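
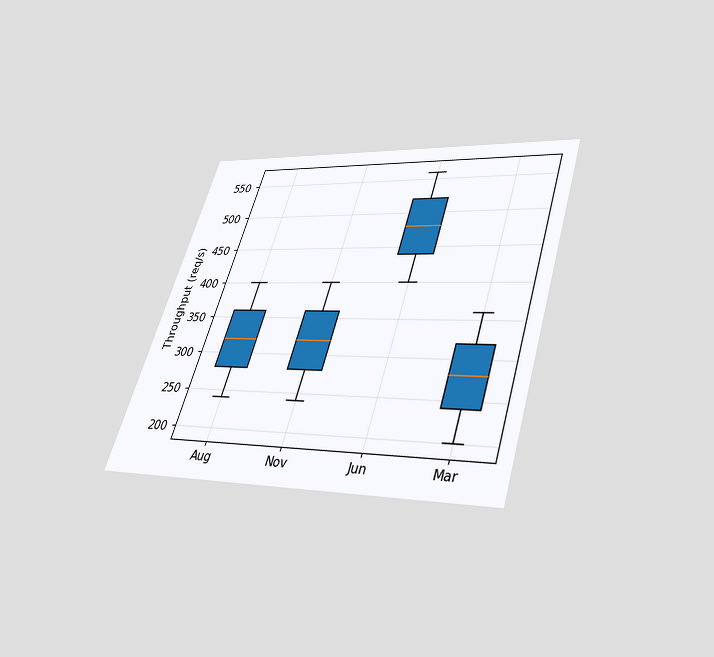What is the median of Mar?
280req/s

The chart is tilted about 17° clockwise and viewed slightly from below. The median line in the Mar box sits at 280req/s.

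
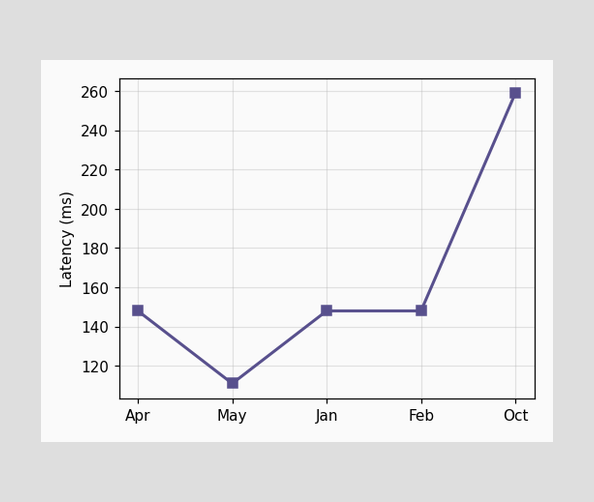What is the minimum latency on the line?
The lowest point is at May, and reading across to the y-axis gives 111ms.

111ms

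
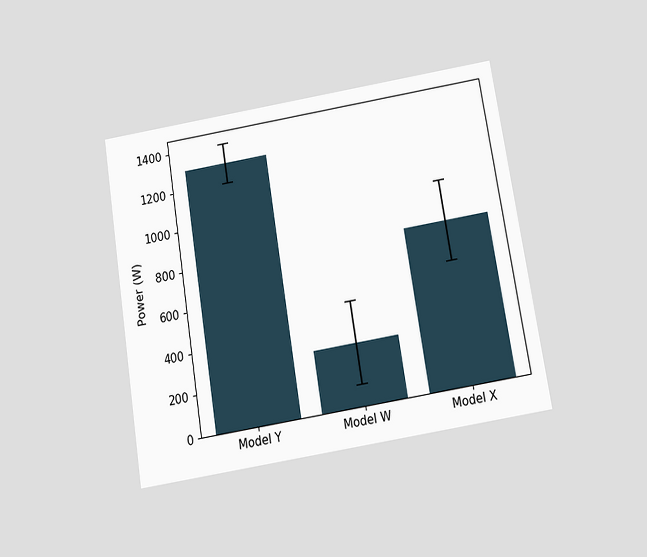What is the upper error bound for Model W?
500W

The chart is tilted about 9° counter-clockwise and viewed slightly from below. The Model W bar's upper whisker reaches 500W.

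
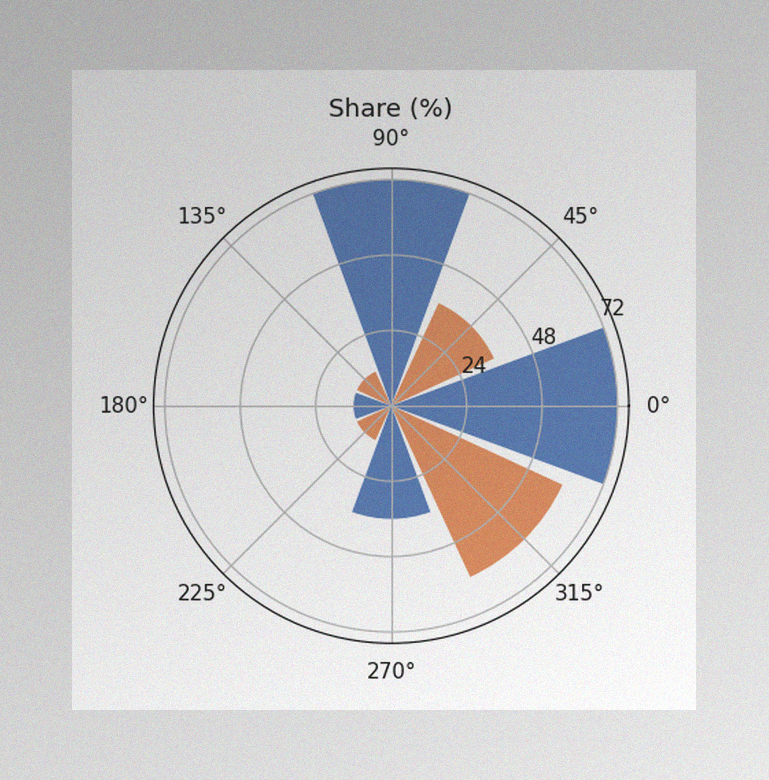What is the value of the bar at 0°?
The image has some photo noise and uneven lighting. The bar at 0° reaches 72% on the radial axis.

72%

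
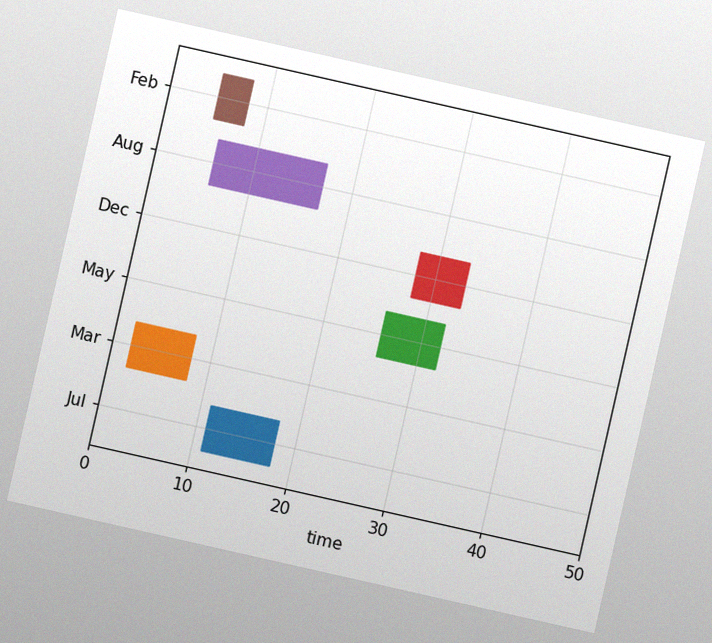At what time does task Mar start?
2

The chart is tilted about 13° clockwise, with some photo noise. The Mar bar begins at t=2.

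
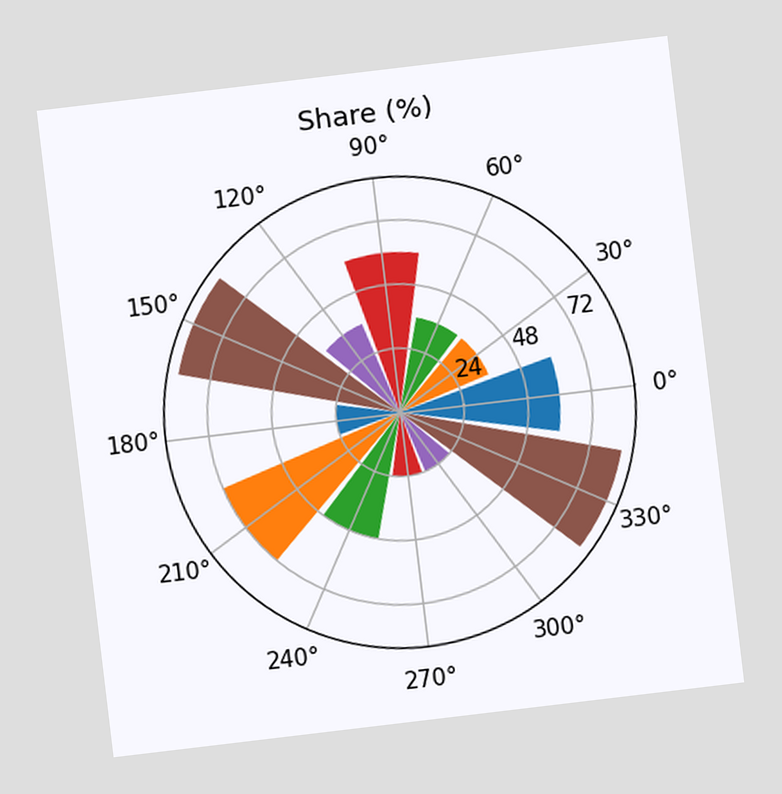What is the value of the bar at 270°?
The chart is tilted about 7° counter-clockwise. The bar at 270° reaches 24% on the radial axis.

24%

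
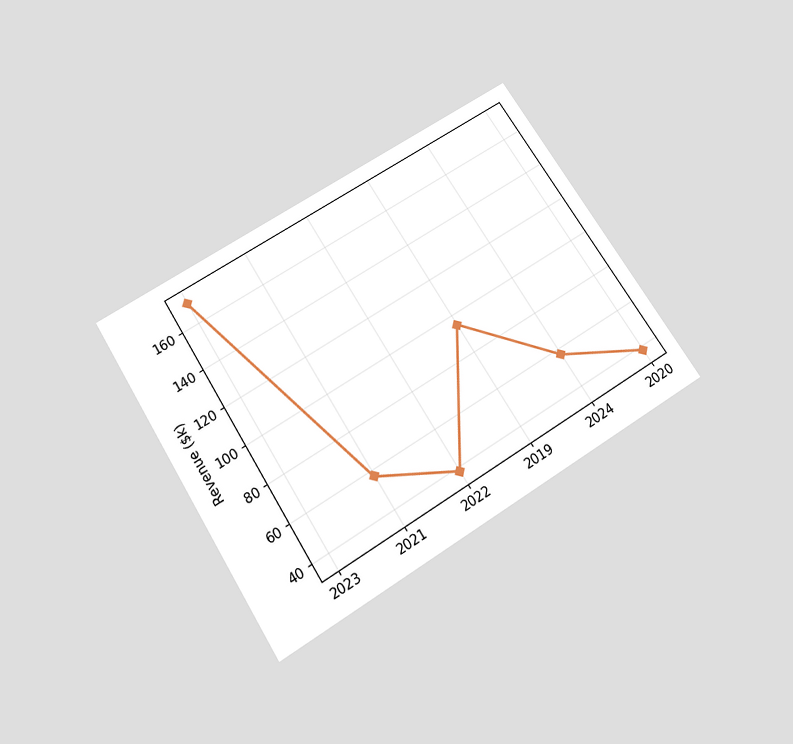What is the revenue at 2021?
$57k

The chart is tilted about 32° counter-clockwise and viewed slightly from below. At 2021, the line is at $57k.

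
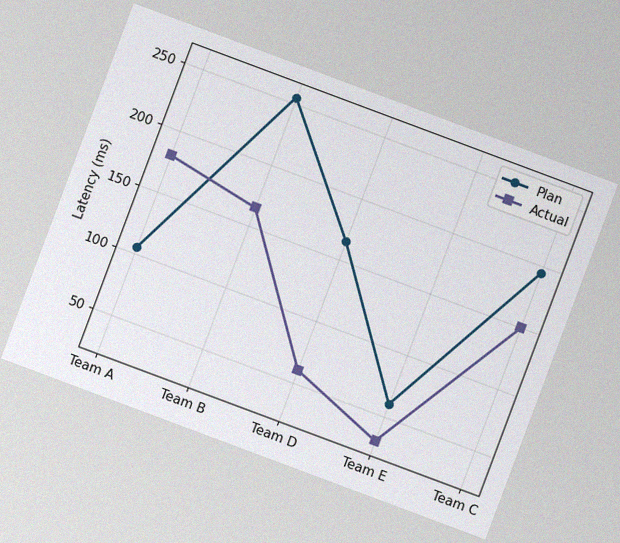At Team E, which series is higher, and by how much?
Plan, by 30ms

The chart is tilted about 21° clockwise, with some photo noise. At Team E, Plan sits above the other line by 30ms.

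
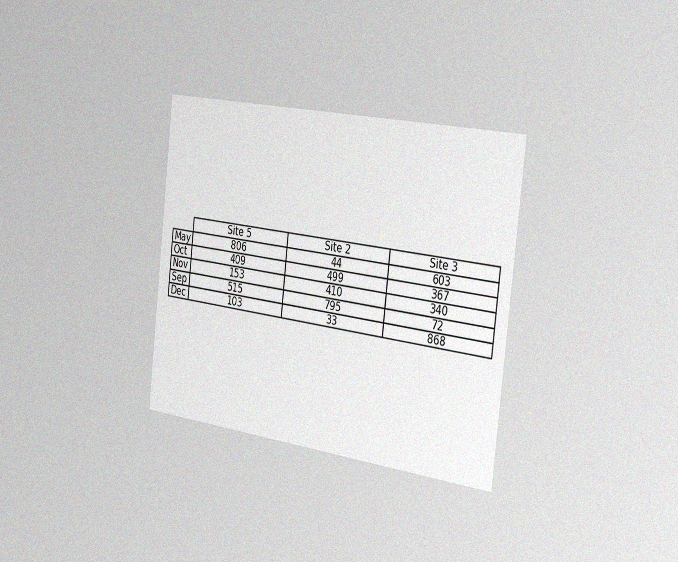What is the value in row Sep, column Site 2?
795

The chart is tilted about 7° clockwise and viewed slightly from the right, with some photo noise. The (Sep, Site 2) cell reads 795.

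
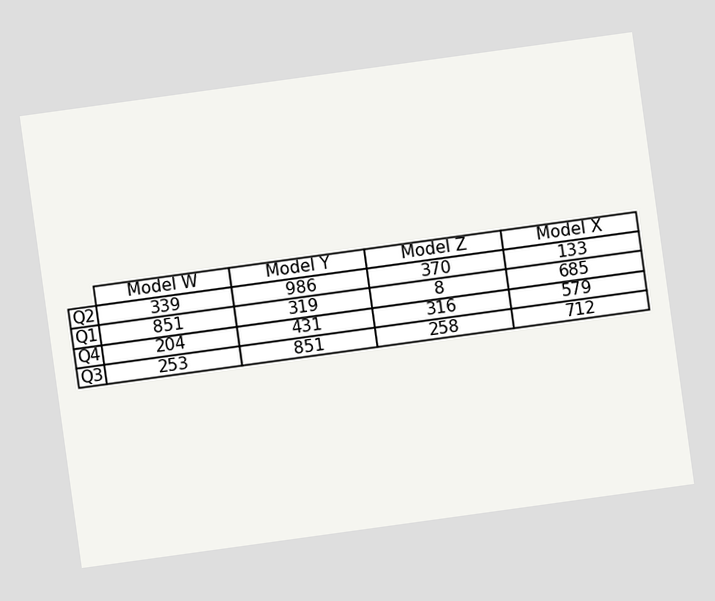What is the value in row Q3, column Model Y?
The chart is tilted about 8° counter-clockwise. The (Q3, Model Y) cell reads 851.

851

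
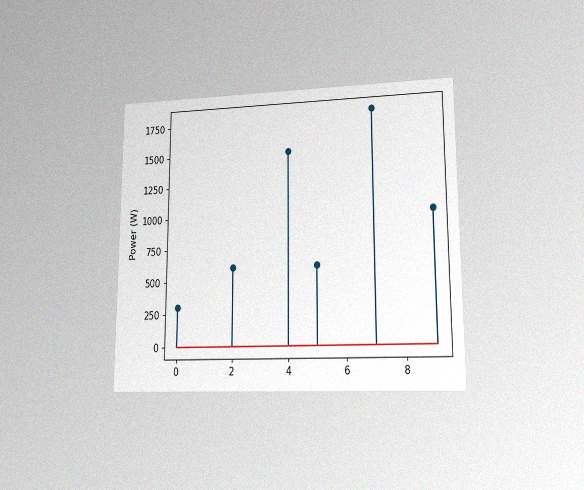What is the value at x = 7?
1800W

The chart is viewed at a slight angle, with some photo noise. The stem at x=7 reaches 1800W.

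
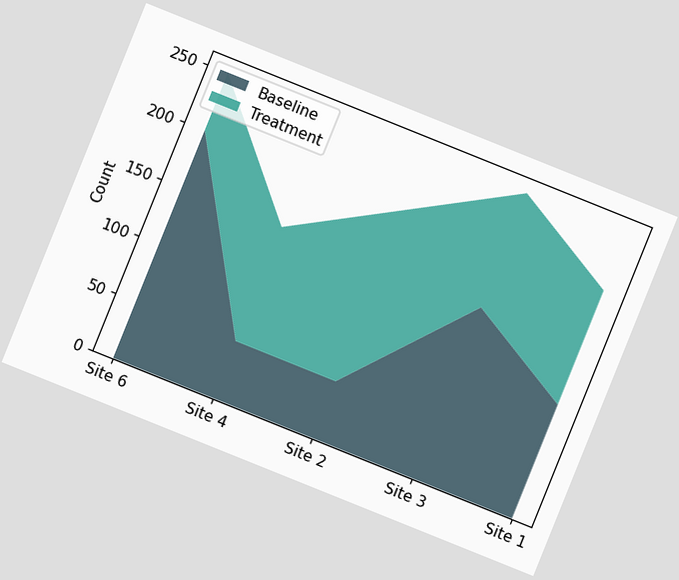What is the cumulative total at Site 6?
250

The chart is tilted about 22° clockwise. The stacked total at Site 6 reaches 250.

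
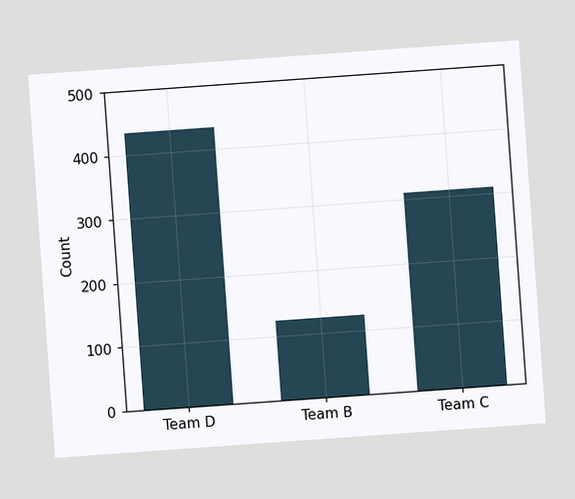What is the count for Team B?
124

The chart is tilted about 4° counter-clockwise. Reading along the chart's y-axis, the Team B bar reaches 124.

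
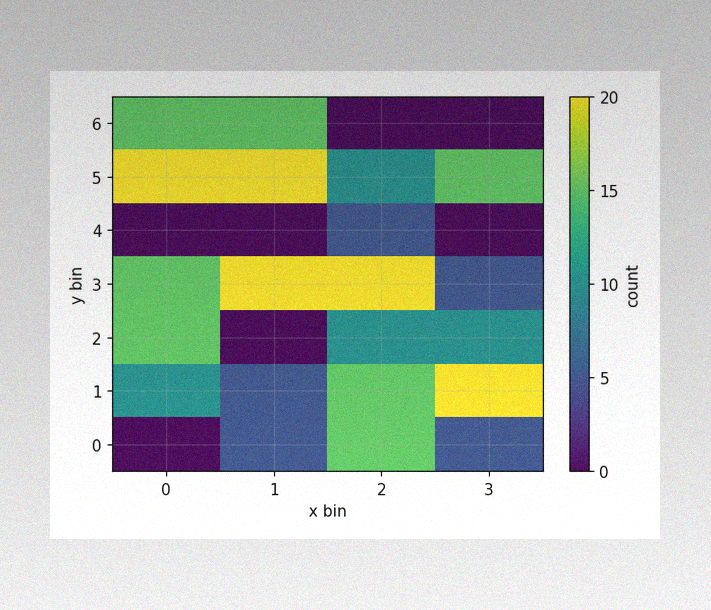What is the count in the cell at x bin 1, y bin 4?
0

The image has some photo noise and uneven lighting. Matching the cell (1, 4) against the colorbar gives 0.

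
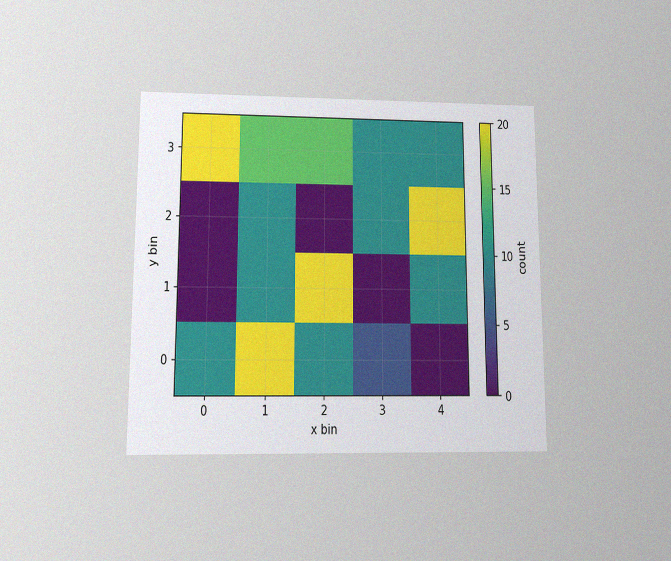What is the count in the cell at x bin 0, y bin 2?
0

The chart is viewed at a slight angle, with some photo noise. Matching the cell (0, 2) against the colorbar gives 0.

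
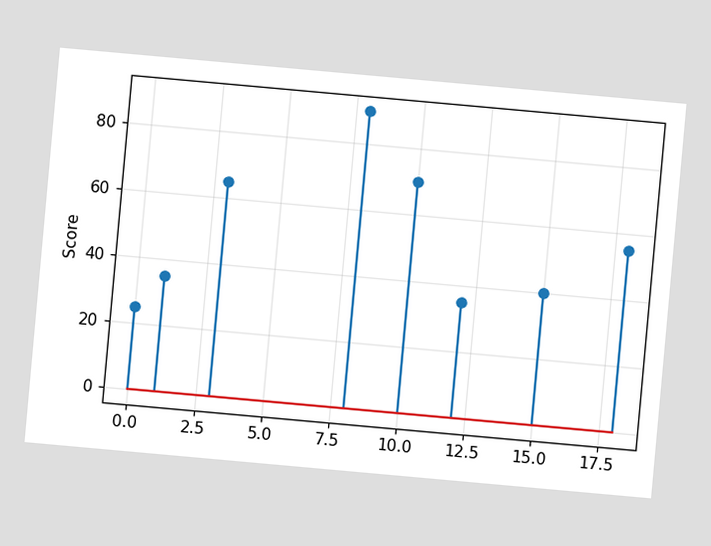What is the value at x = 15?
The chart is tilted about 5° clockwise. The stem at x=15 reaches 40.

40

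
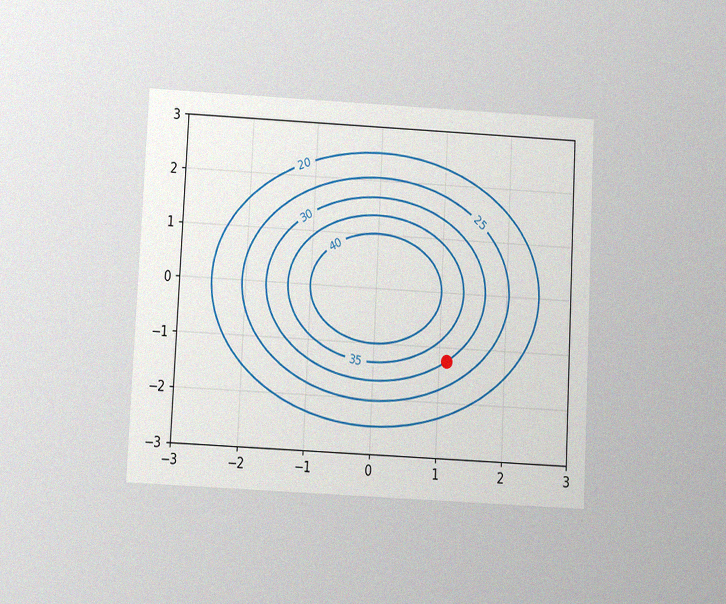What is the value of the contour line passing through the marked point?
The chart is tilted about 3° clockwise and viewed slightly from below, with some photo noise. The marked point sits on the contour labelled 30.

30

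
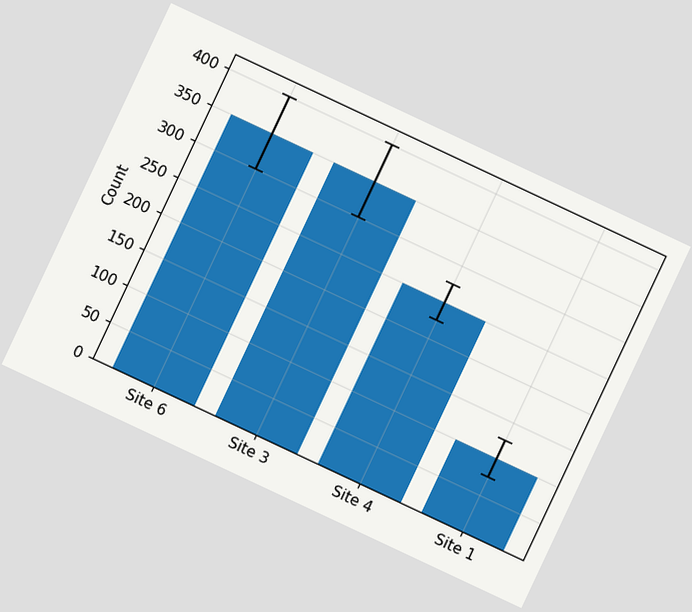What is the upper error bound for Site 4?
275

The chart is tilted about 25° clockwise. The Site 4 bar's upper whisker reaches 275.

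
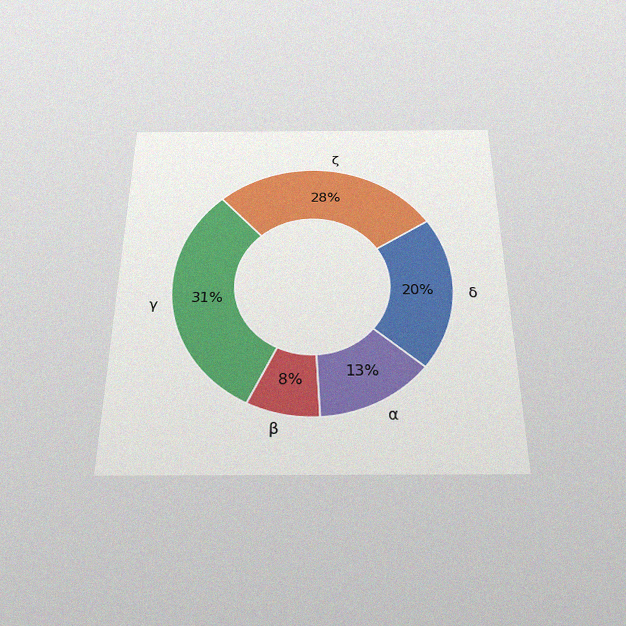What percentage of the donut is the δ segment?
20%

The chart is viewed slightly from below, with some photo noise. The δ segment takes up 20% of the ring.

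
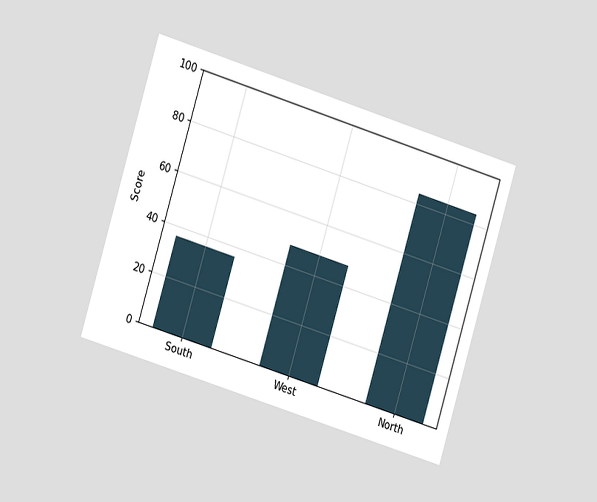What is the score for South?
The chart is tilted about 17° clockwise and viewed slightly from the left. Reading along the chart's y-axis, the South bar reaches 36.

36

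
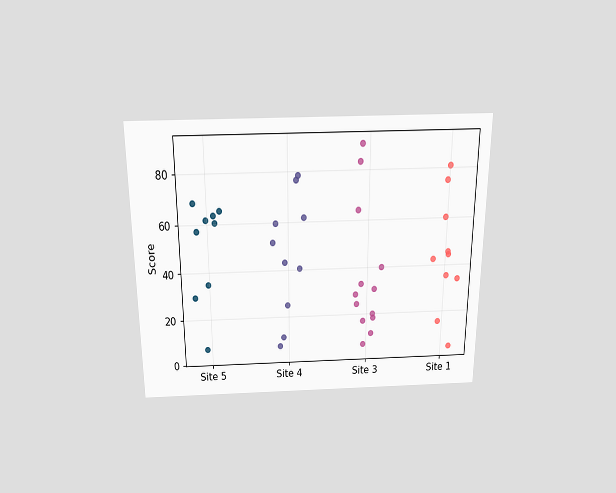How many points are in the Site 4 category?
The chart is viewed slightly from above. Counting the markers in the Site 4 column gives 10.

10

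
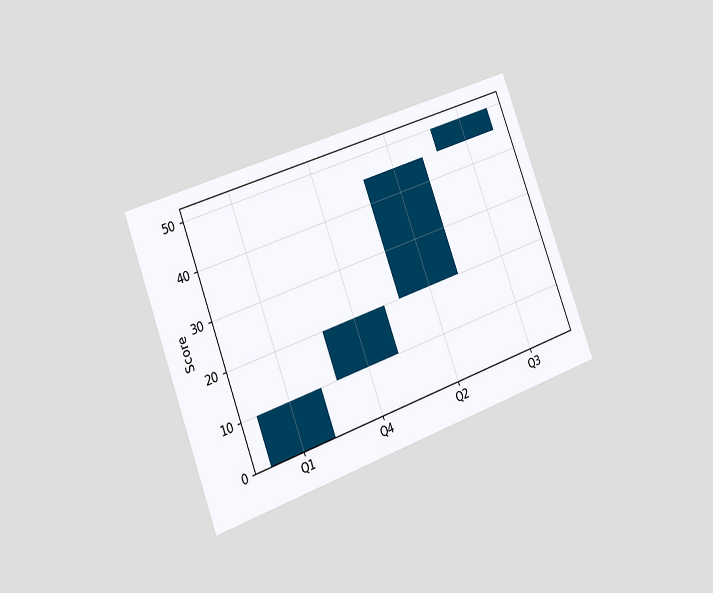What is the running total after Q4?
20

The chart is tilted about 20° counter-clockwise and viewed slightly from the left. After Q4 the running total reaches 20.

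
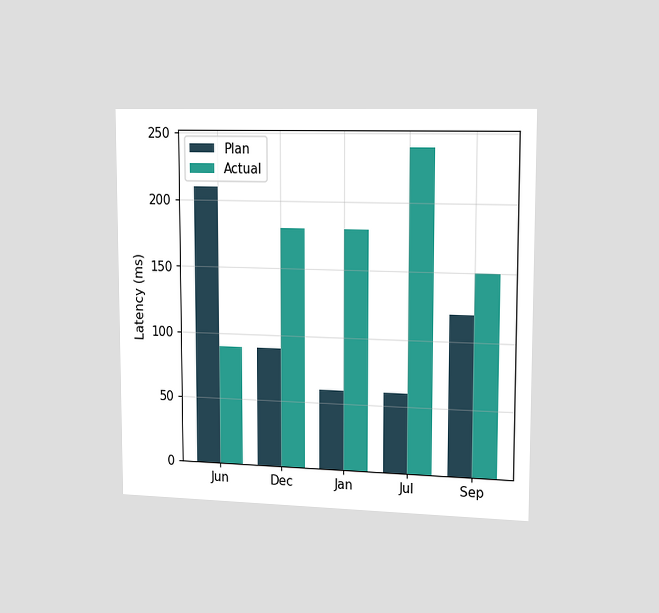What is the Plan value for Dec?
90ms

The chart is viewed slightly from the right. The Plan bar at Dec reaches 90ms on the y-axis.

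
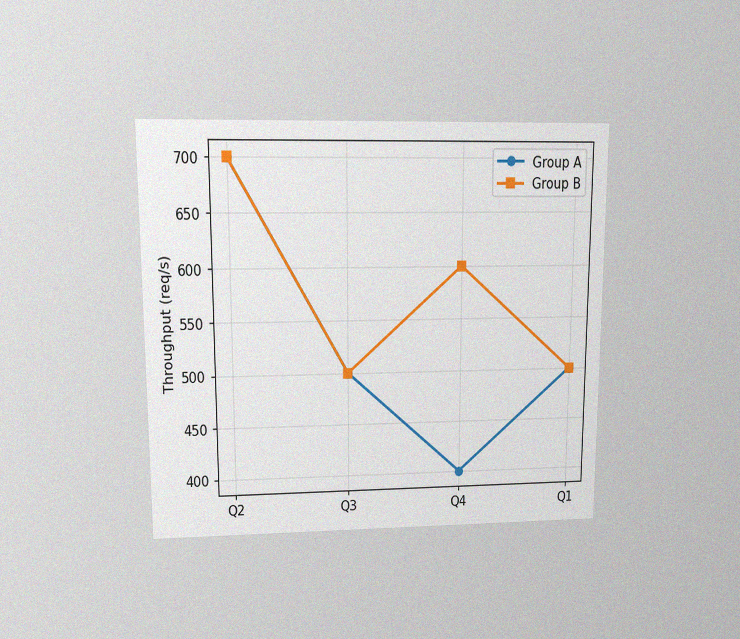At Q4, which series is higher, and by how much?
Group B, by 200req/s

The chart is viewed at a slight angle, with some photo noise. At Q4, Group B sits above the other line by 200req/s.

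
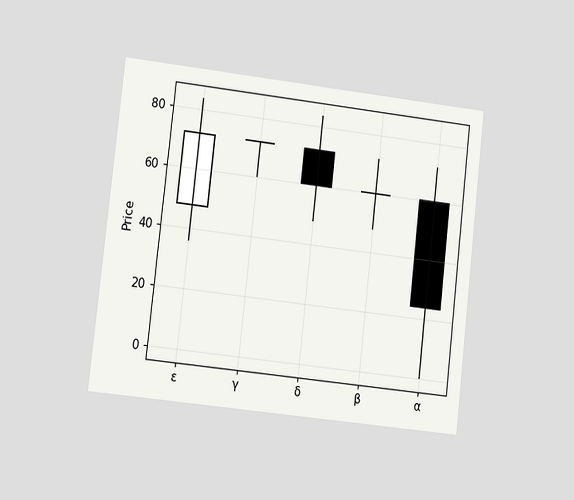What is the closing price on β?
60

The chart is tilted about 6° clockwise and viewed at a slight angle. The β candle closes at 60.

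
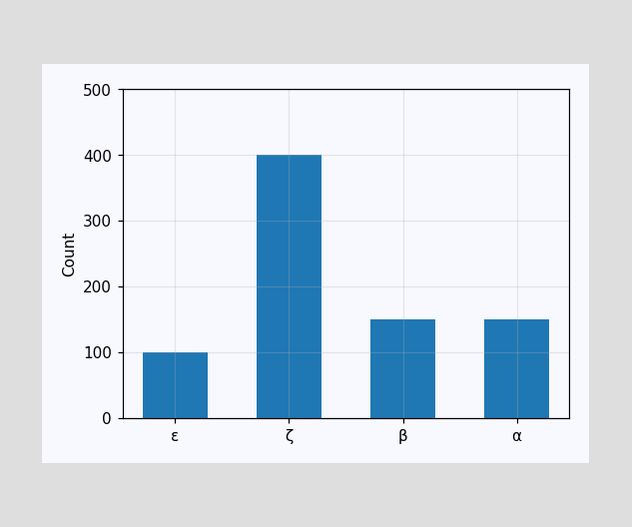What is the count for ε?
100

Reading along the chart's y-axis, the ε bar reaches 100.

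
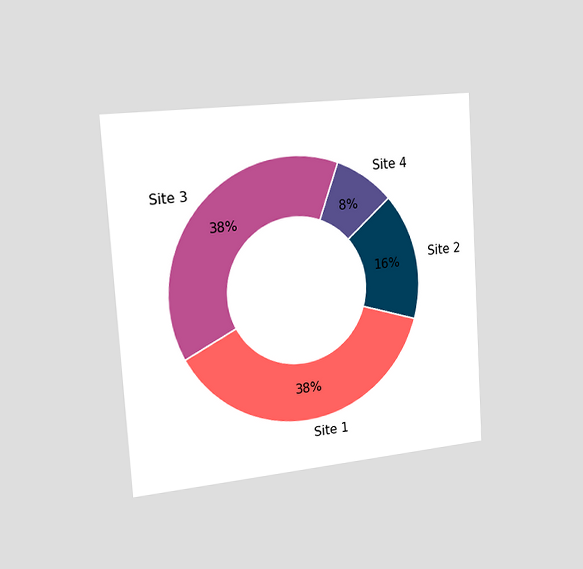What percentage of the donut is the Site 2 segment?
16%

The chart is tilted about 4° counter-clockwise and viewed slightly from the left. The Site 2 segment takes up 16% of the ring.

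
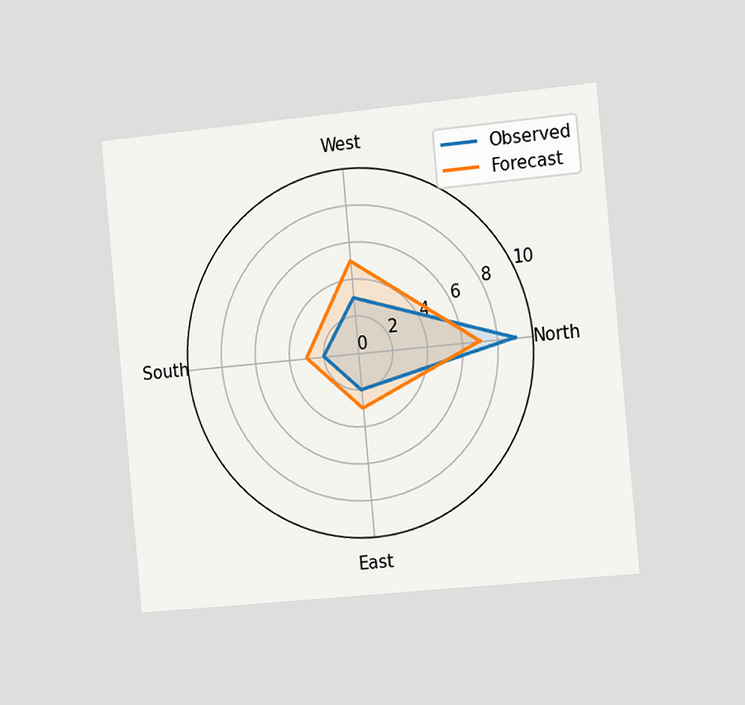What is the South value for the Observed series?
2

The chart is tilted about 5° counter-clockwise and viewed slightly from the right. On the South axis, Observed reaches 2.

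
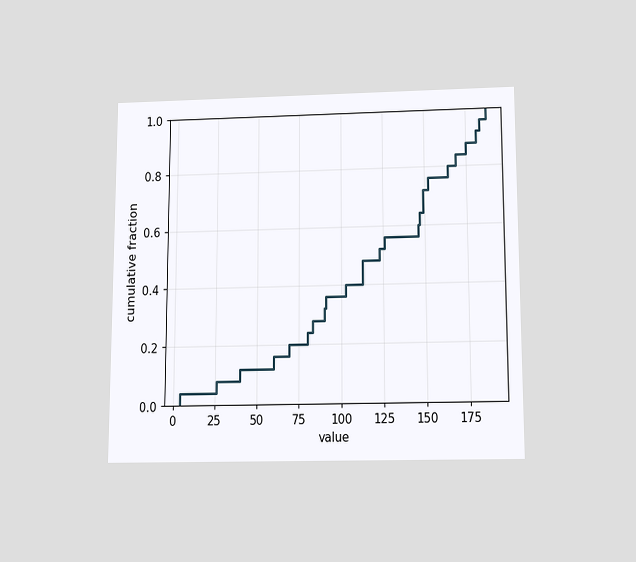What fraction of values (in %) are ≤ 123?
The chart is viewed slightly from below. At x=123 the ECDF step is at 52%.

52%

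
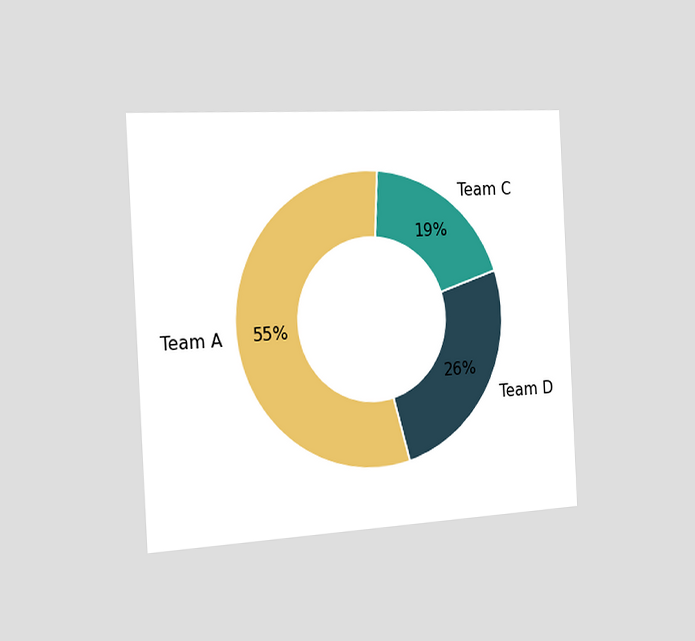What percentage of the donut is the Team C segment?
The chart is tilted about 3° counter-clockwise and viewed slightly from the left. The Team C segment takes up 19% of the ring.

19%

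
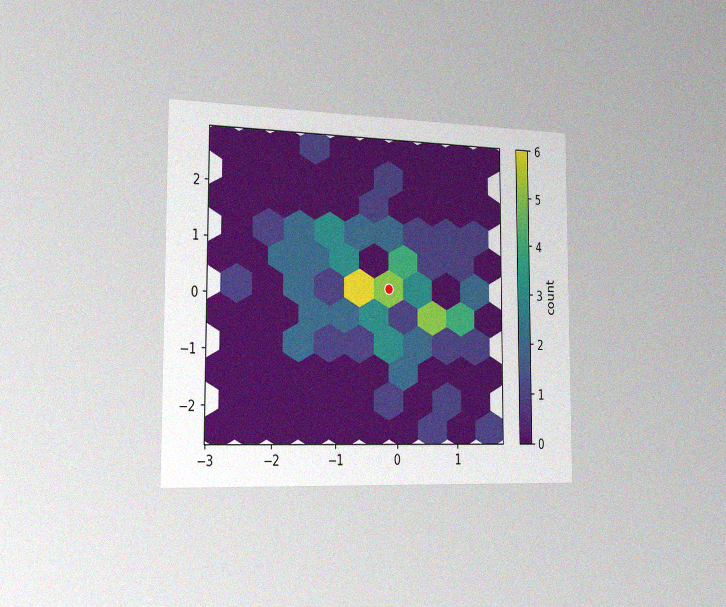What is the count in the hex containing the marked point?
The chart is viewed slightly from the left, with some photo noise. The marked hex reads 5 on the colorbar.

5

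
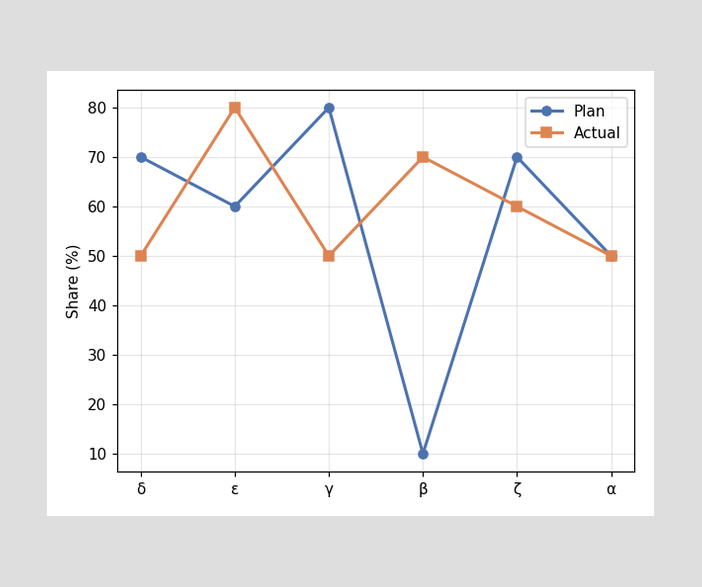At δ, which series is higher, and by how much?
Plan, by 20%

At δ, Plan sits above the other line by 20%.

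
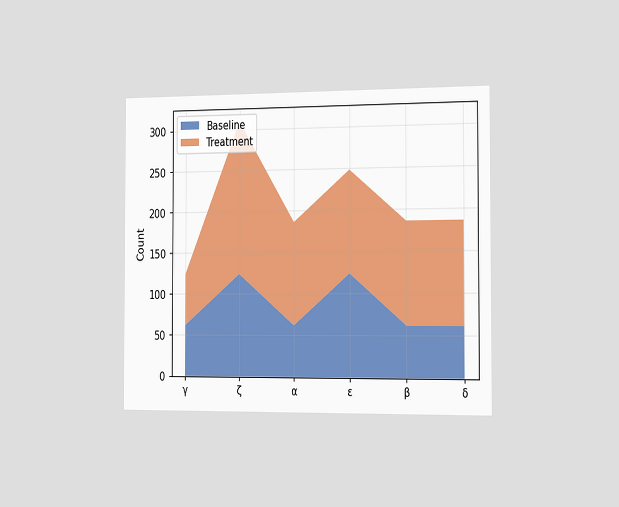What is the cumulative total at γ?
124

The chart is viewed slightly from the right. The stacked total at γ reaches 124.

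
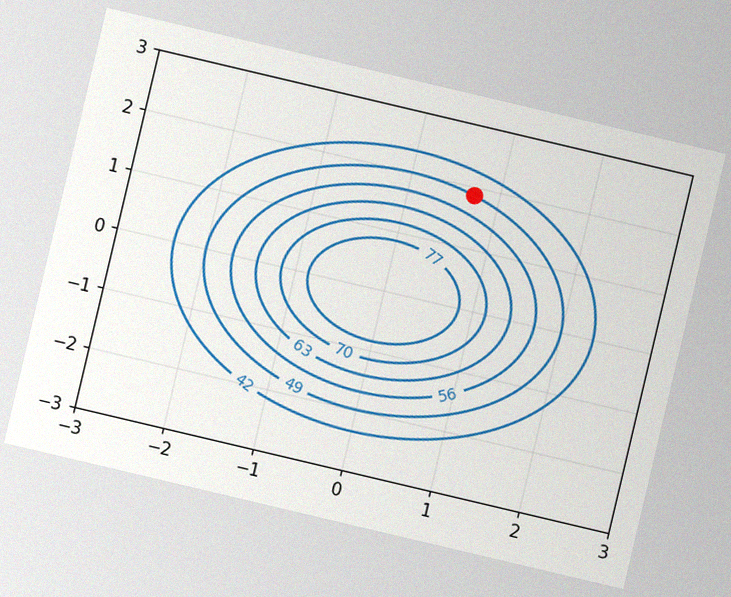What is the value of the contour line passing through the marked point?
49

The chart is tilted about 13° clockwise, with some photo noise. The marked point sits on the contour labelled 49.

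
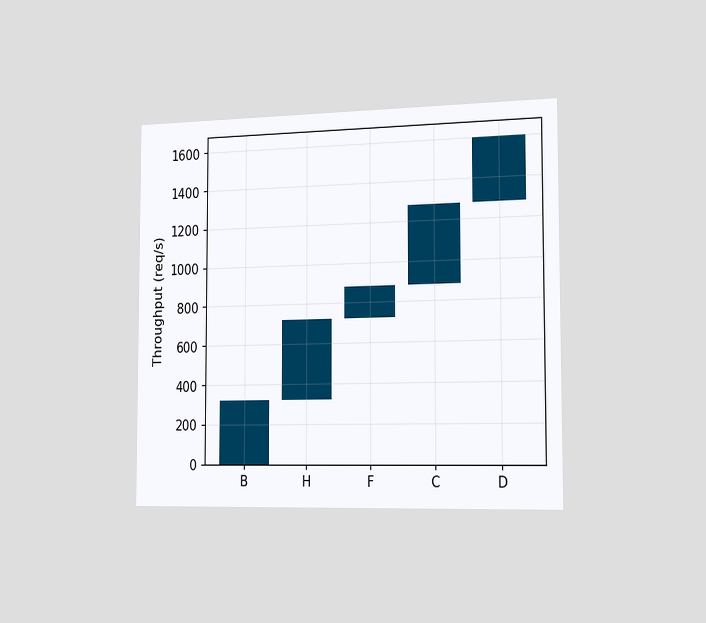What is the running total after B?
320req/s

The chart is viewed slightly from the right. After B the running total reaches 320req/s.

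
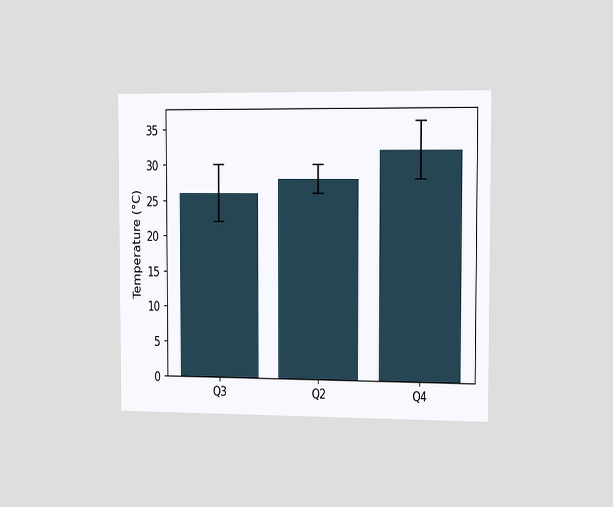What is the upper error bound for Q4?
The chart is viewed slightly from the right. The Q4 bar's upper whisker reaches 36°C.

36°C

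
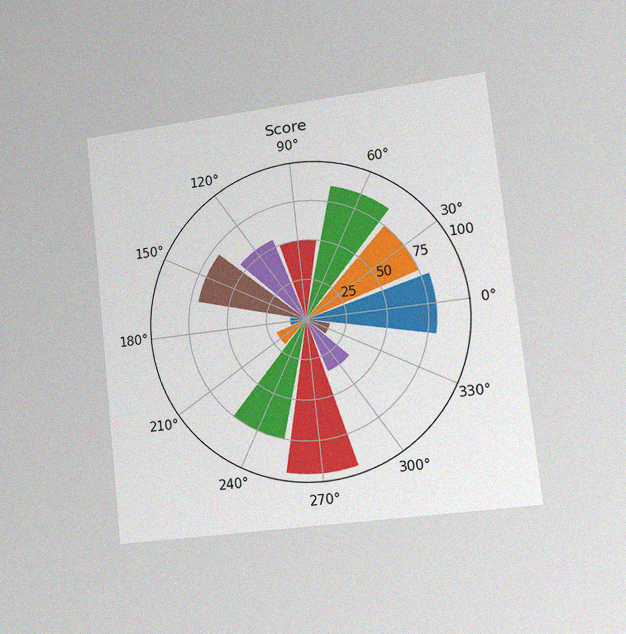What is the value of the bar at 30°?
75

The chart is tilted about 6° counter-clockwise and viewed slightly from the right, with some photo noise. The bar at 30° reaches 75 on the radial axis.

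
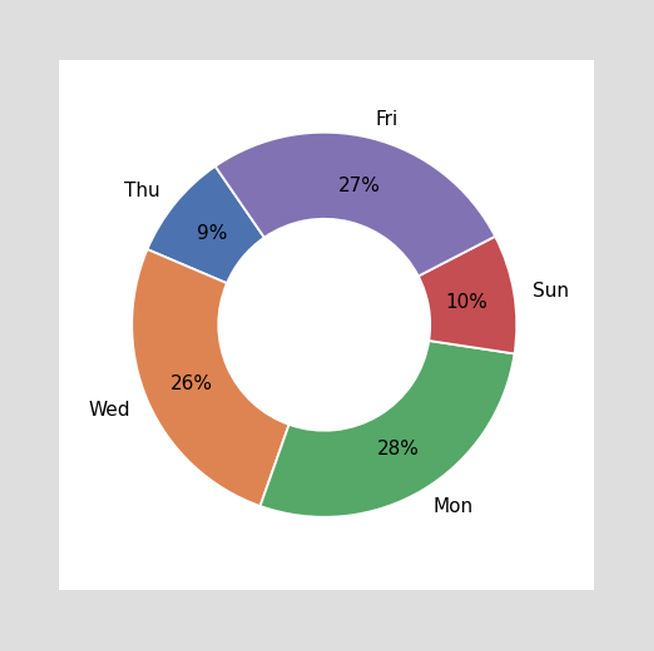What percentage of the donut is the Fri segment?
The Fri segment takes up 27% of the ring.

27%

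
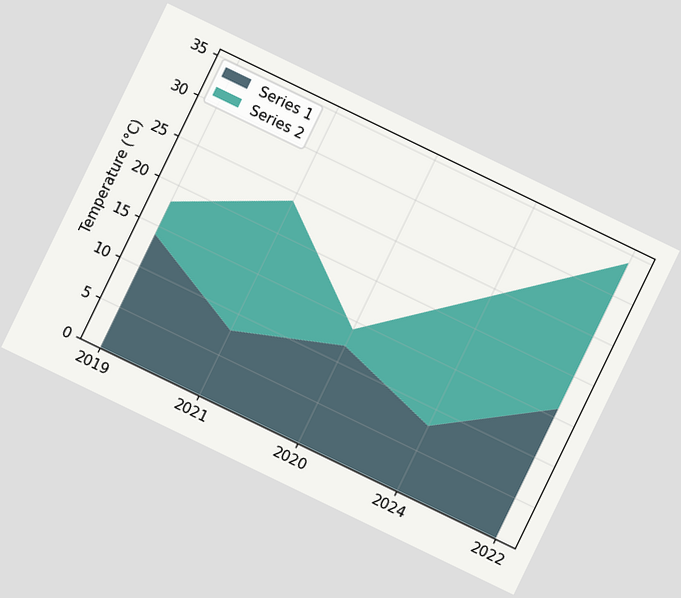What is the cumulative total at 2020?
14°C

The chart is tilted about 26° clockwise. The stacked total at 2020 reaches 14°C.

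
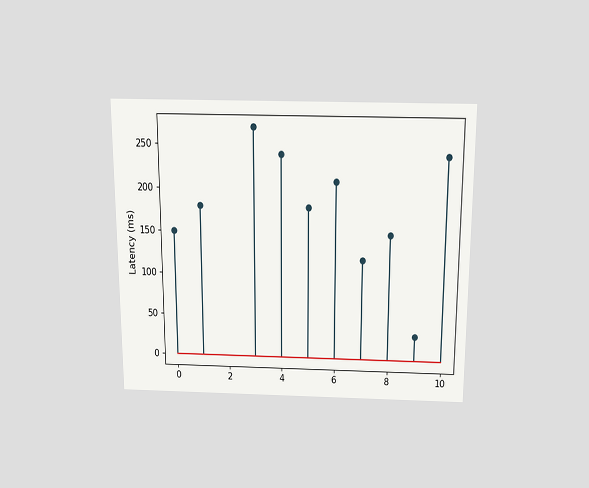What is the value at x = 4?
240ms

The chart is viewed slightly from above. The stem at x=4 reaches 240ms.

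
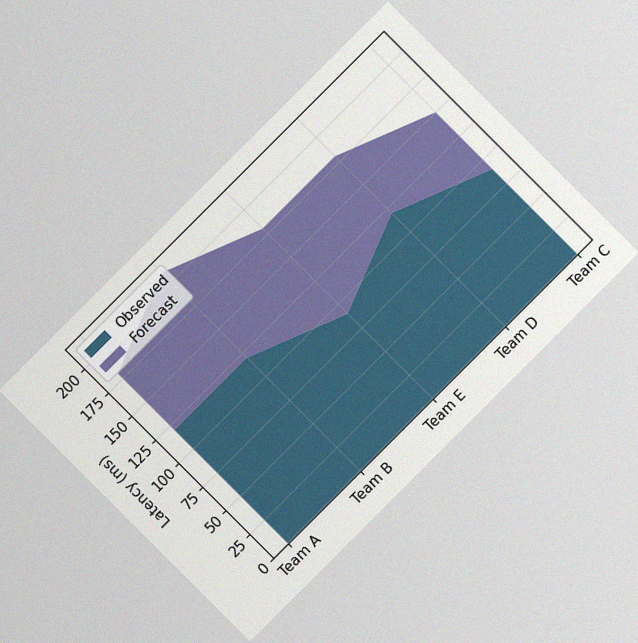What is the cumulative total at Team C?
The chart is tilted about 45° counter-clockwise, with some photo noise. The stacked total at Team C reaches 150ms.

150ms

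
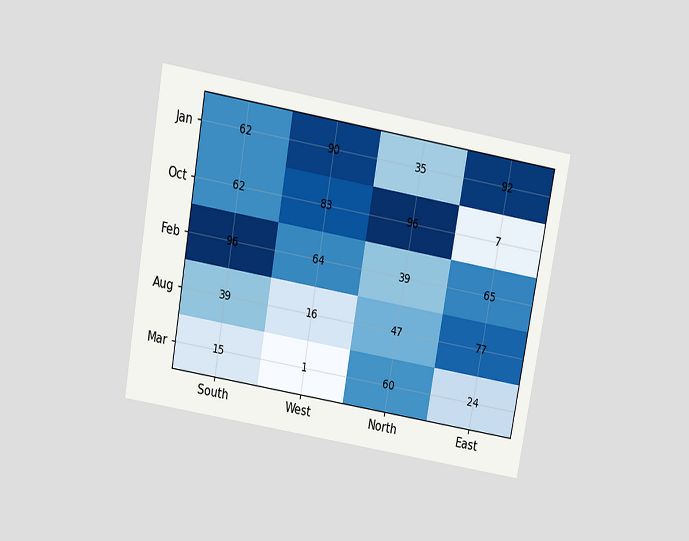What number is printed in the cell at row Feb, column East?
The chart is tilted about 10° clockwise and viewed slightly from above. The (Feb, East) cell reads 65.

65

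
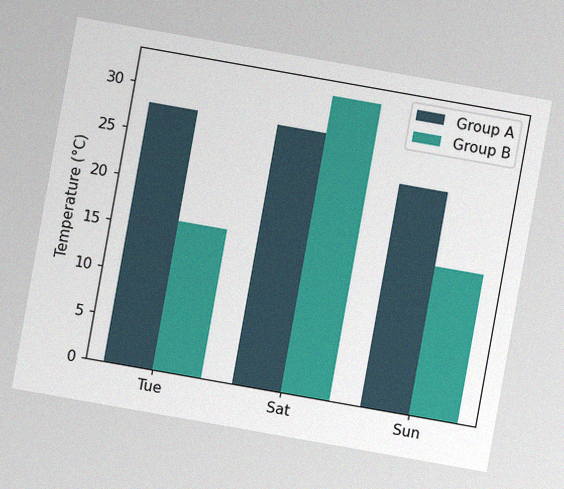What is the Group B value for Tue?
16°C

The chart is tilted about 10° clockwise, with some photo noise. The Group B bar at Tue reaches 16°C on the y-axis.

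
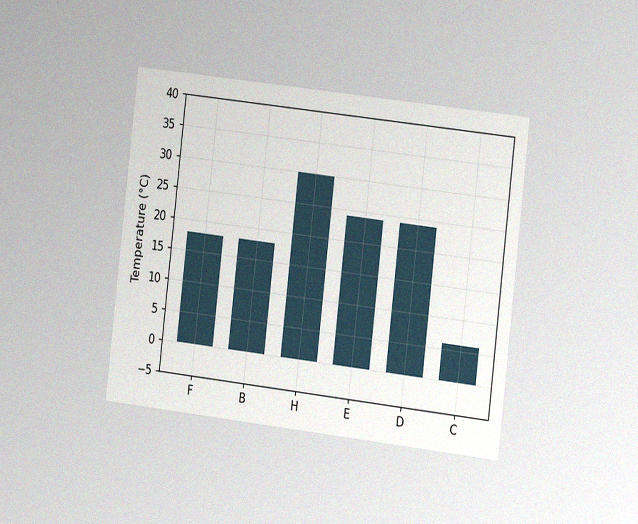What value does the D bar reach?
24°C

The chart is tilted about 7° clockwise and viewed at a slight angle, with some photo noise. Reading along the chart's y-axis, the D bar reaches 24°C.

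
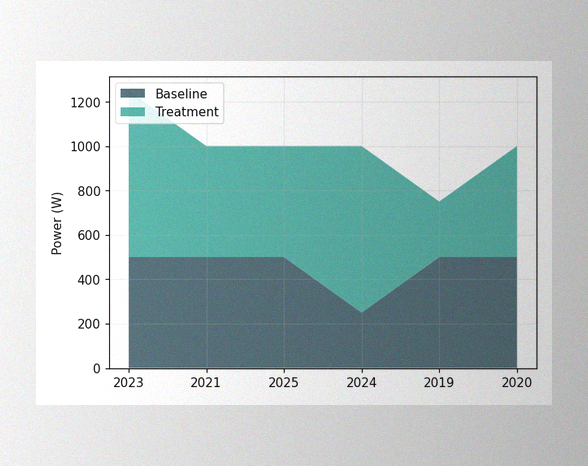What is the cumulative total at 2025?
The image has some photo noise and uneven lighting. The stacked total at 2025 reaches 1000W.

1000W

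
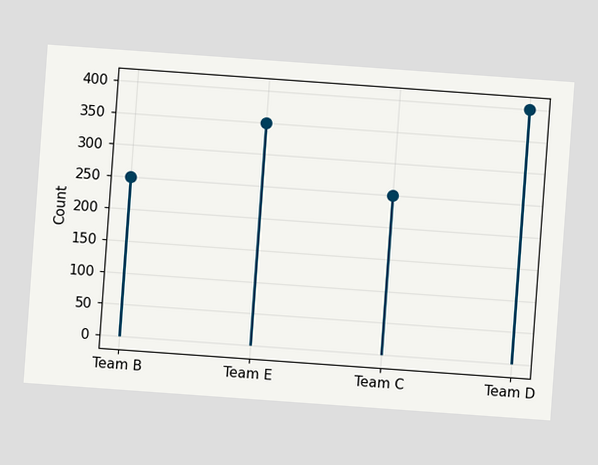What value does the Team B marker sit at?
The chart is tilted about 4° clockwise. The Team B marker sits at 250.

250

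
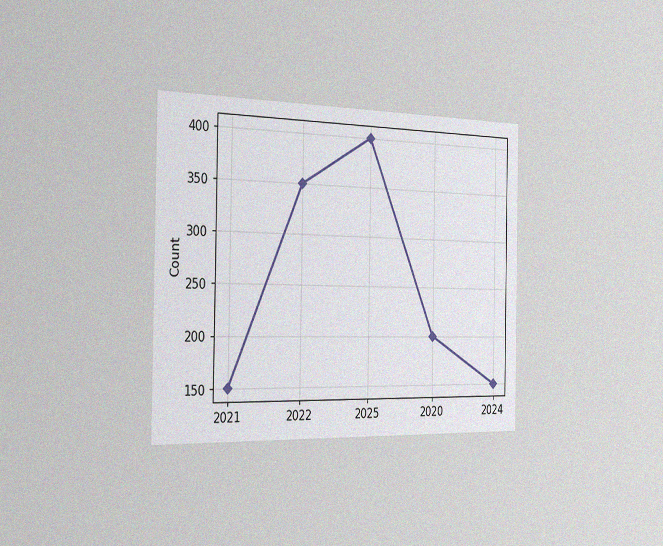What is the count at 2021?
The chart is viewed slightly from the left, with some photo noise. At 2021, the line is at 150.

150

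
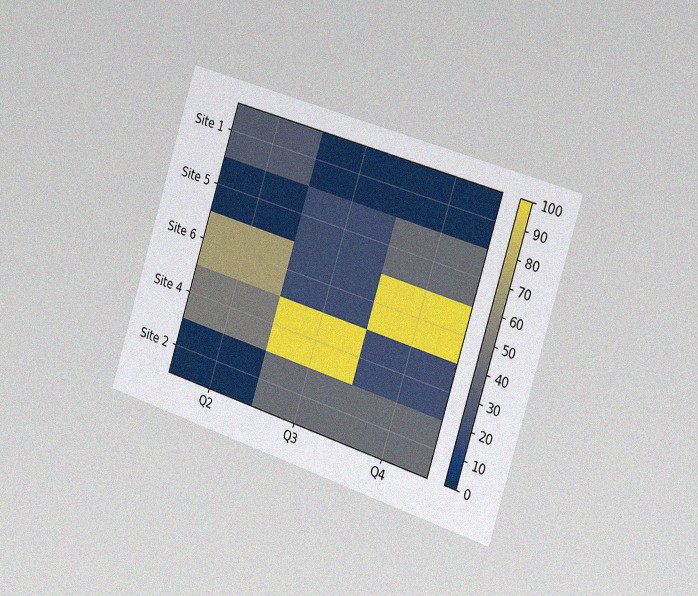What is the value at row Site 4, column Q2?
50

The chart is tilted about 18° clockwise and viewed slightly from the right, with some photo noise. Matching cell (Site 4, Q2) against the colorbar gives 50.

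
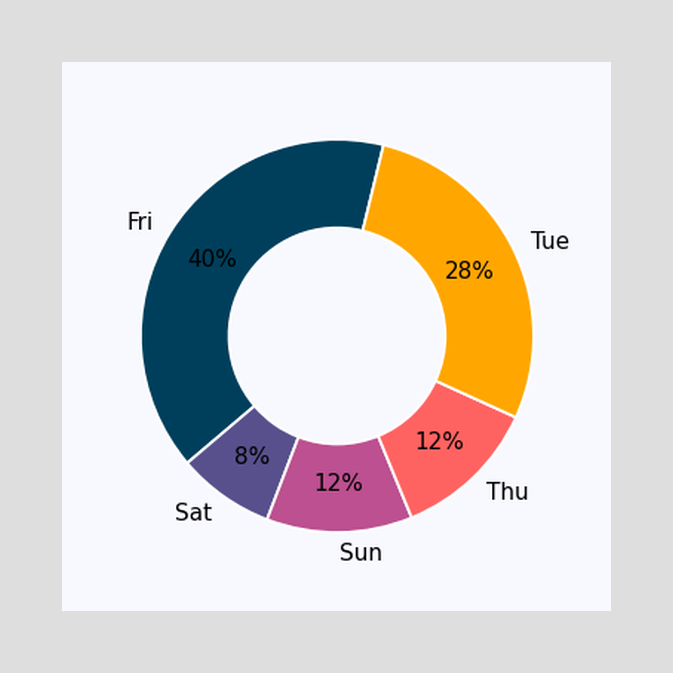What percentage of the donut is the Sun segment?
12%

The Sun segment takes up 12% of the ring.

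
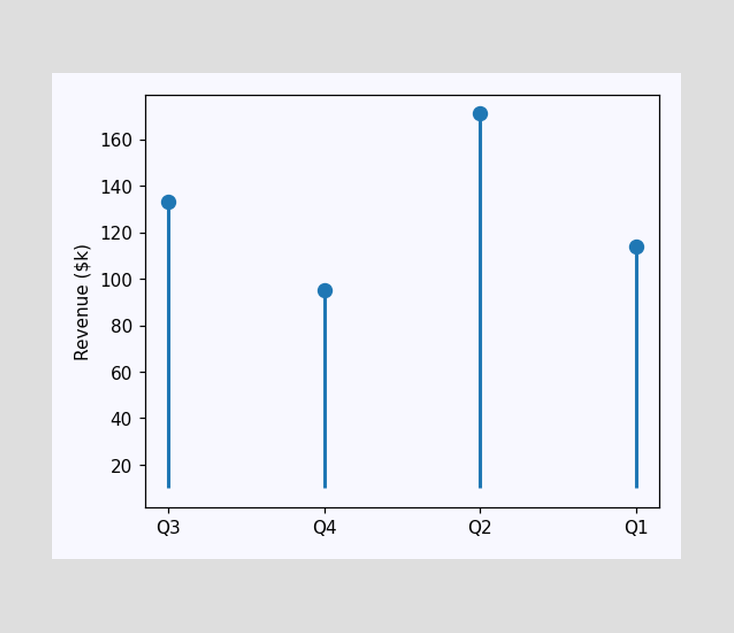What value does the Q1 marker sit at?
The Q1 marker sits at $114k.

$114k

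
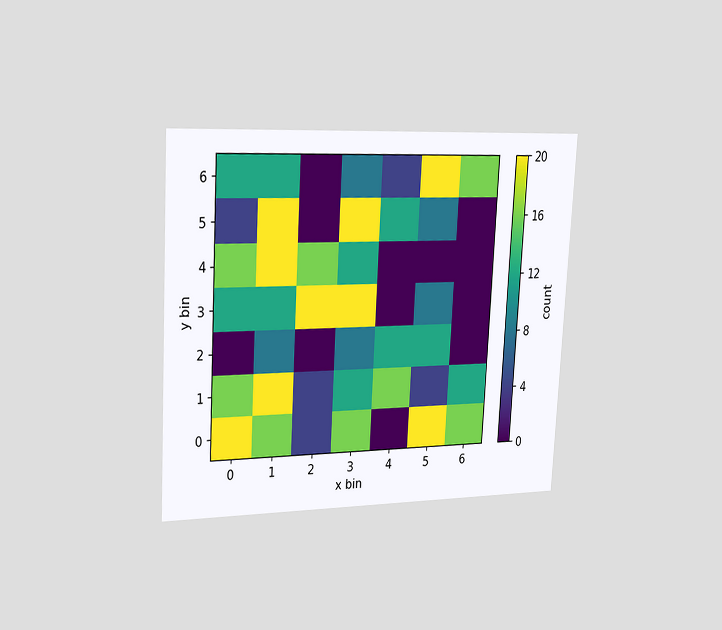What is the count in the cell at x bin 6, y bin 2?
0

The chart is tilted about 3° clockwise and viewed slightly from the left. Matching the cell (6, 2) against the colorbar gives 0.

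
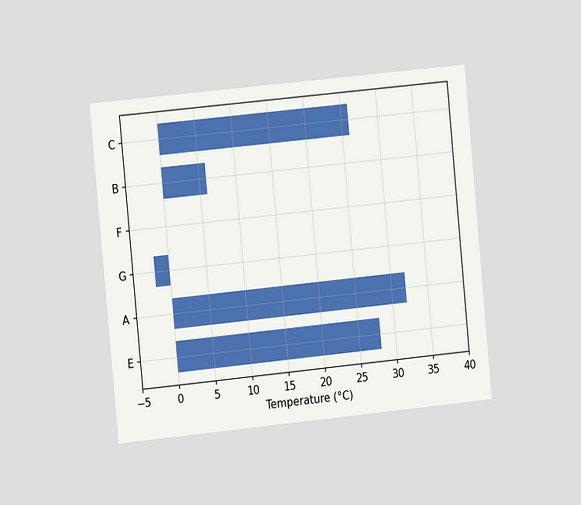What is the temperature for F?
The chart is tilted about 6° counter-clockwise and viewed slightly from the left. Reading along the chart's x-axis, the F bar reaches 0°C.

0°C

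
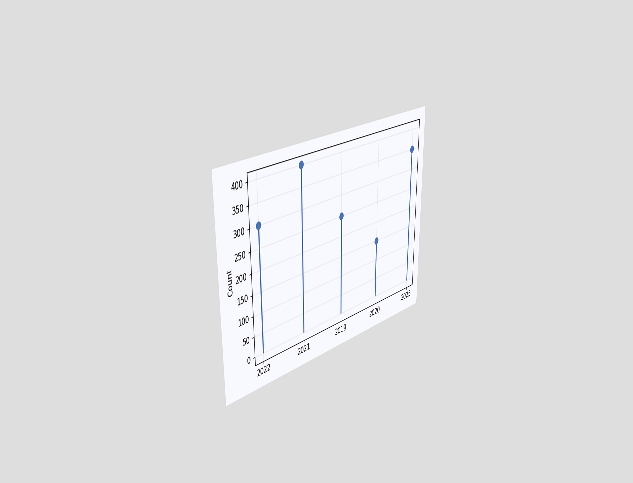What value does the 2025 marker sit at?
The chart is viewed slightly from the left. The 2025 marker sits at 350.

350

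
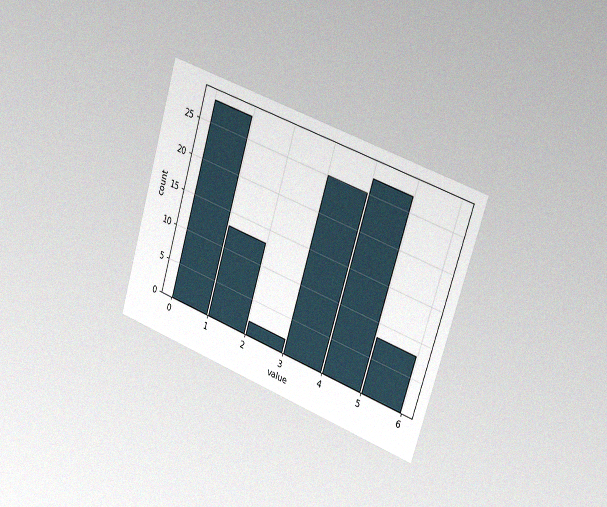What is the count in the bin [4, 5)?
27

The chart is tilted about 17° clockwise and viewed slightly from the right, with some photo noise. The [4, 5) bin has height 27.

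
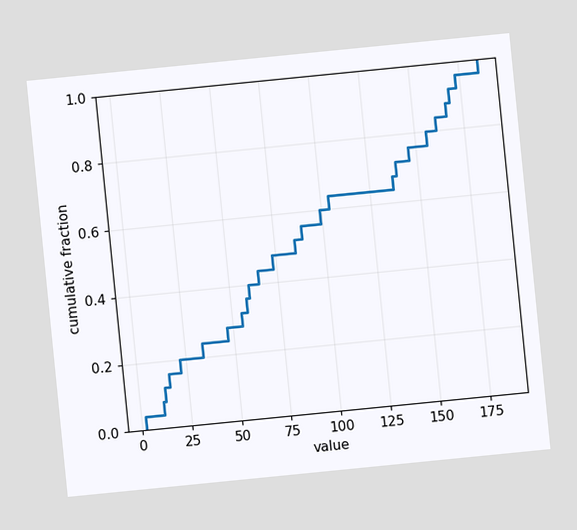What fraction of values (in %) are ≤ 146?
The chart is tilted about 6° counter-clockwise. At x=146 the ECDF step is at 76%.

76%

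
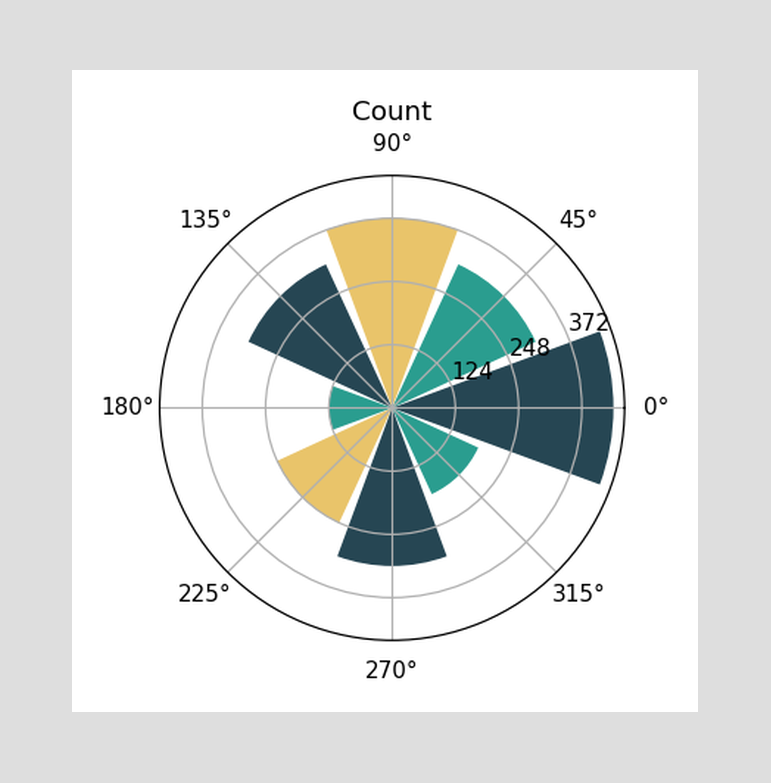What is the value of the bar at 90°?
372

The bar at 90° reaches 372 on the radial axis.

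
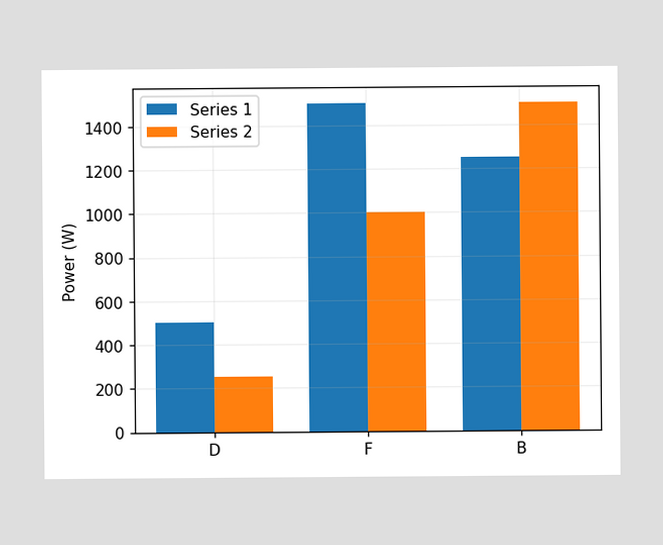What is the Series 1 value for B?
The Series 1 bar at B reaches 1250W on the y-axis.

1250W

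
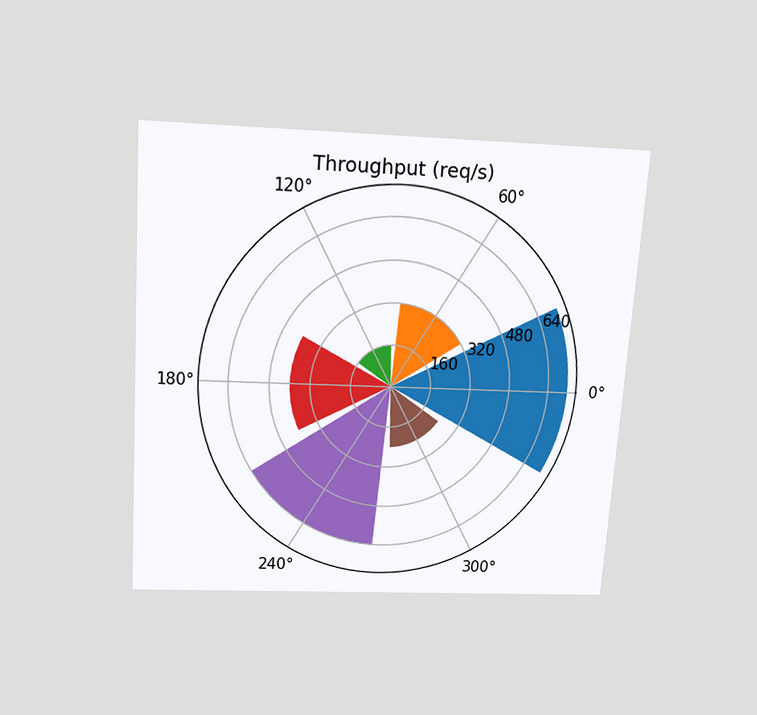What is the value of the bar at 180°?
The chart is tilted about 4° clockwise and viewed slightly from above. The bar at 180° reaches 400req/s on the radial axis.

400req/s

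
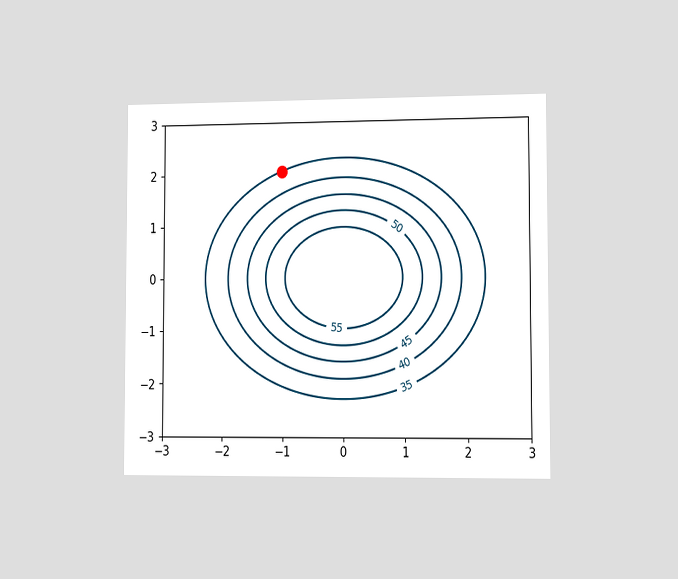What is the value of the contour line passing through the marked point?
The chart is viewed slightly from the right. The marked point sits on the contour labelled 35.

35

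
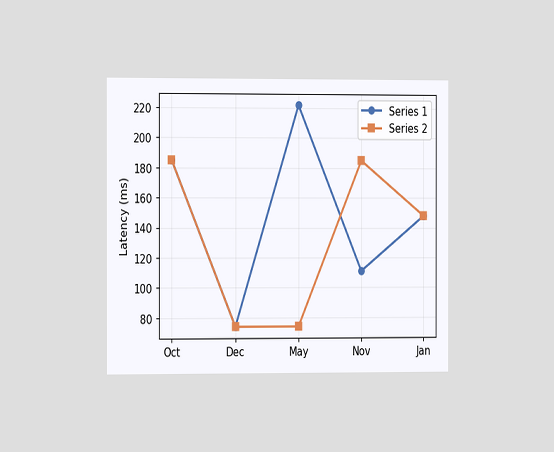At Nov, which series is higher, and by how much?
Series 2, by 74ms

The chart is viewed slightly from the left. At Nov, Series 2 sits above the other line by 74ms.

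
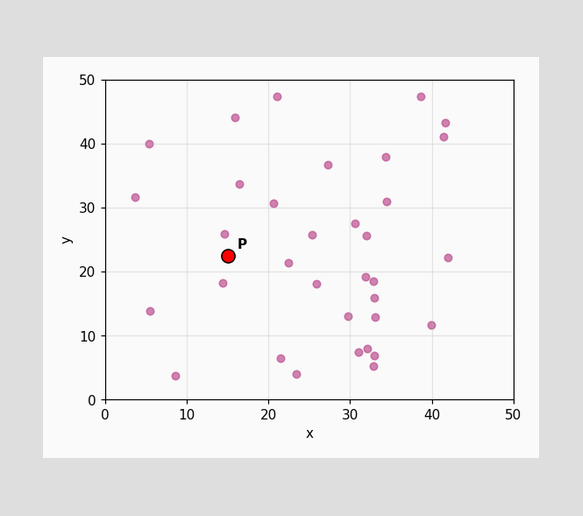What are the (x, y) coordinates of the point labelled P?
(15, 22.5)

Following the gridlines from P to each axis, P sits at (15, 22.5).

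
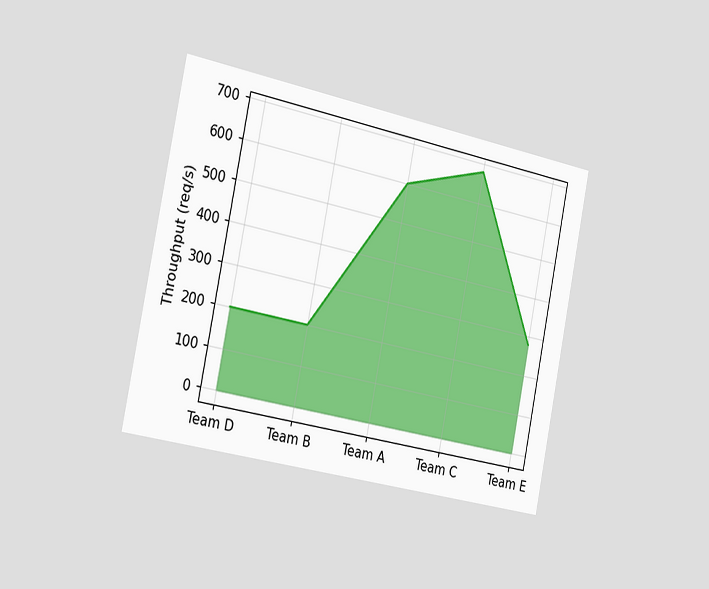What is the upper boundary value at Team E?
The chart is tilted about 11° clockwise and viewed slightly from the left. At Team E the upper boundary is at 280req/s.

280req/s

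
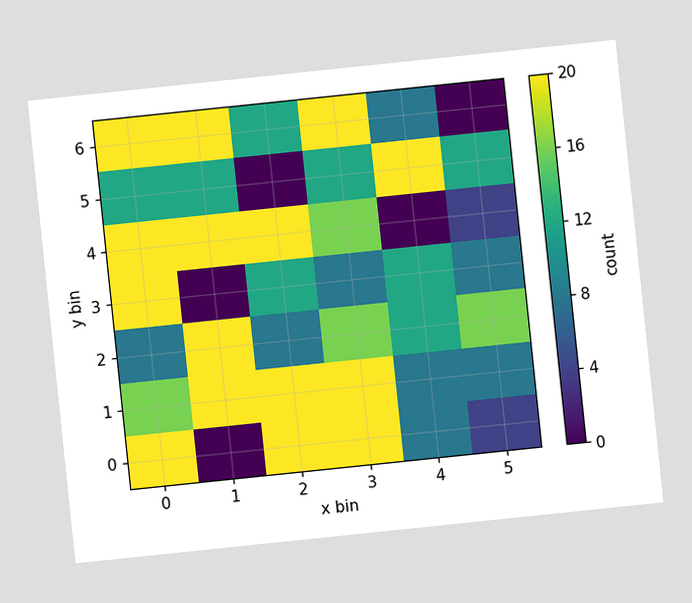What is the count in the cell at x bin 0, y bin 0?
The chart is tilted about 6° counter-clockwise. Matching the cell (0, 0) against the colorbar gives 20.

20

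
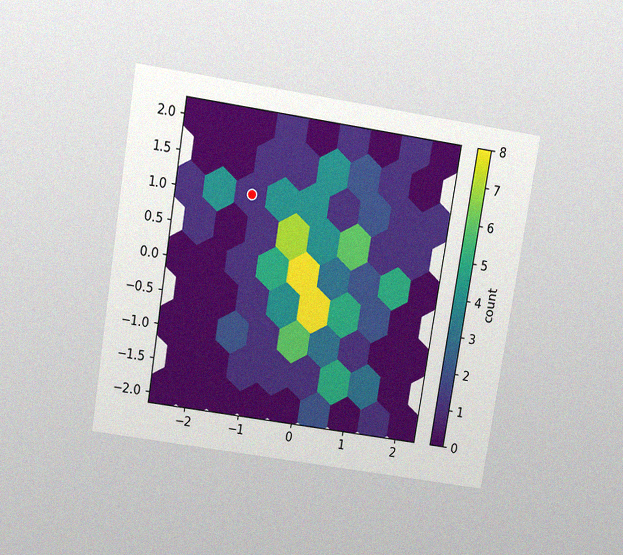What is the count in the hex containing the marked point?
The chart is tilted about 9° clockwise and viewed slightly from above, with some photo noise. The marked hex reads 1 on the colorbar.

1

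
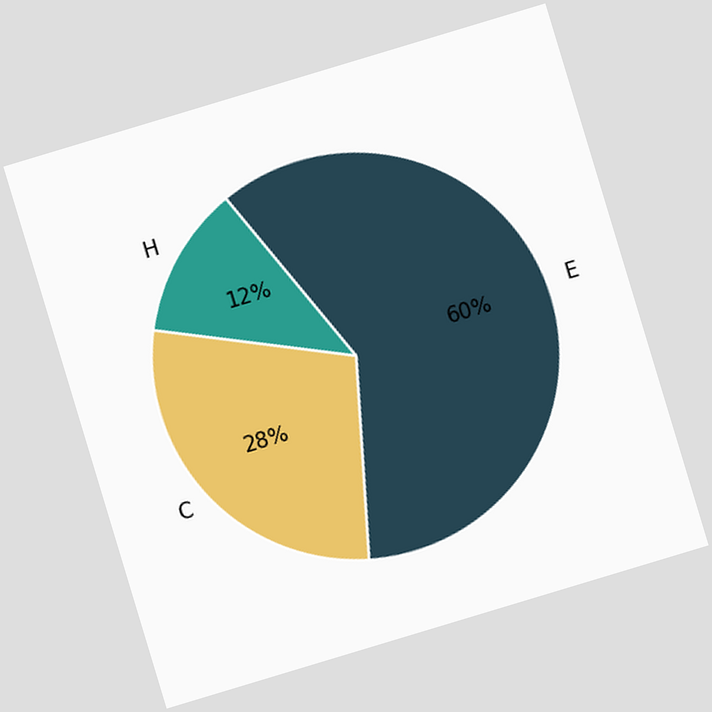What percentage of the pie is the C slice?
The chart is tilted about 17° counter-clockwise. The C slice takes up 28% of the pie.

28%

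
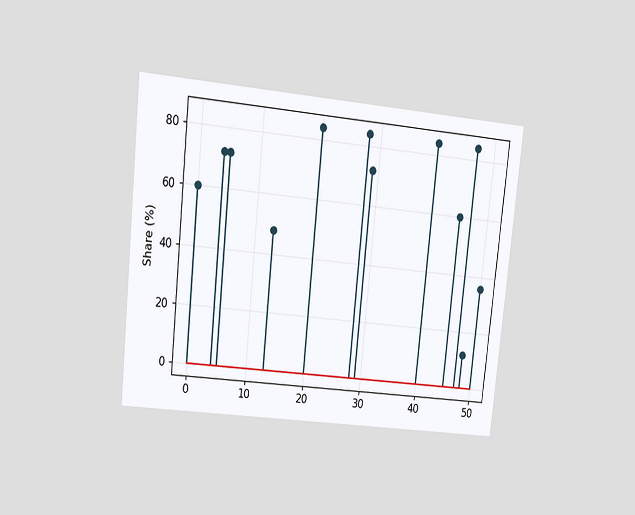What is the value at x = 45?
60%

The chart is tilted about 6° clockwise and viewed at a slight angle. The stem at x=45 reaches 60%.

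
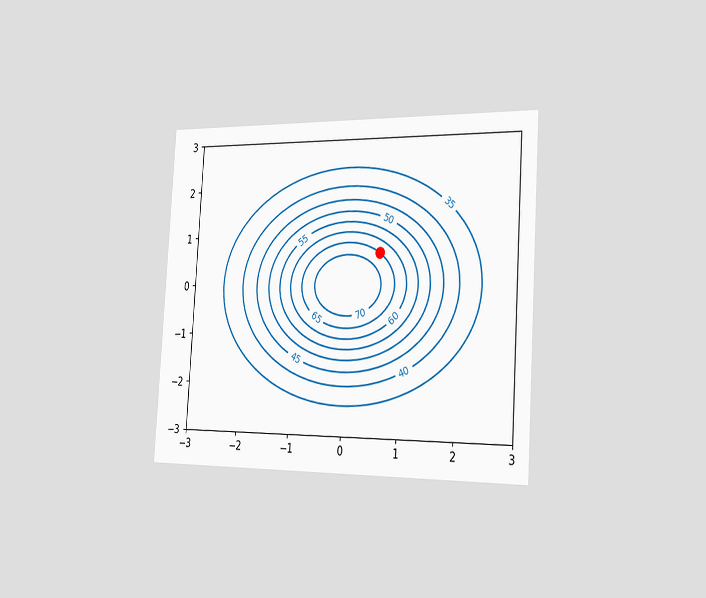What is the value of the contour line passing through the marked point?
65

The chart is tilted about 4° clockwise and viewed slightly from the right. The marked point sits on the contour labelled 65.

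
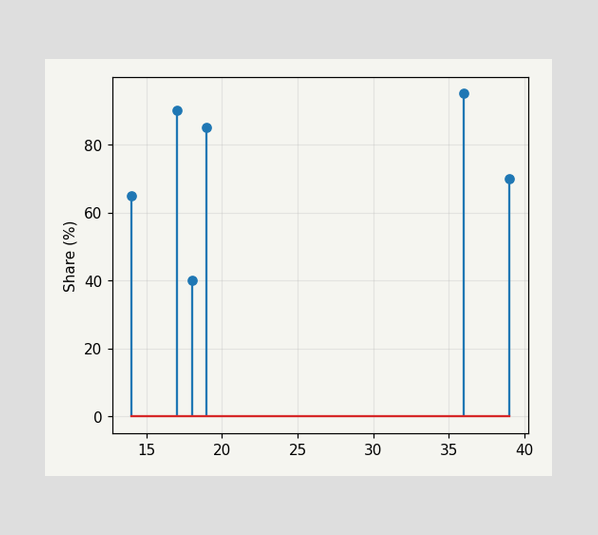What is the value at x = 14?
65%

The stem at x=14 reaches 65%.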